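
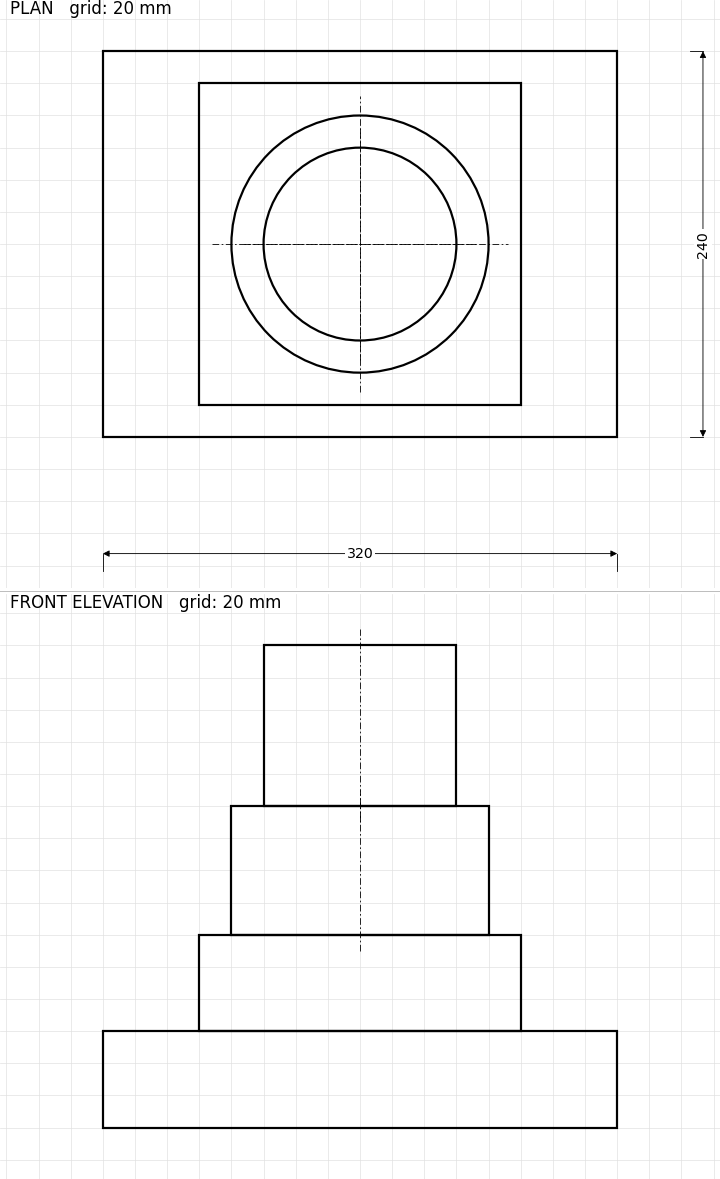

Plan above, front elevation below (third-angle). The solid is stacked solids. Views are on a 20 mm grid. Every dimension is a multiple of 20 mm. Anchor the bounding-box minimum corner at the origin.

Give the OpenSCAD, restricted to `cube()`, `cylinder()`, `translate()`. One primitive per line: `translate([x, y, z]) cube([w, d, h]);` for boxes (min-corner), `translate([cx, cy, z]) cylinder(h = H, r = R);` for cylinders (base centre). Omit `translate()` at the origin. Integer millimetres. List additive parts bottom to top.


cube([320, 240, 60]);
translate([60, 20, 60]) cube([200, 200, 60]);
translate([160, 120, 120]) cylinder(h = 80, r = 80);
translate([160, 120, 200]) cylinder(h = 100, r = 60);


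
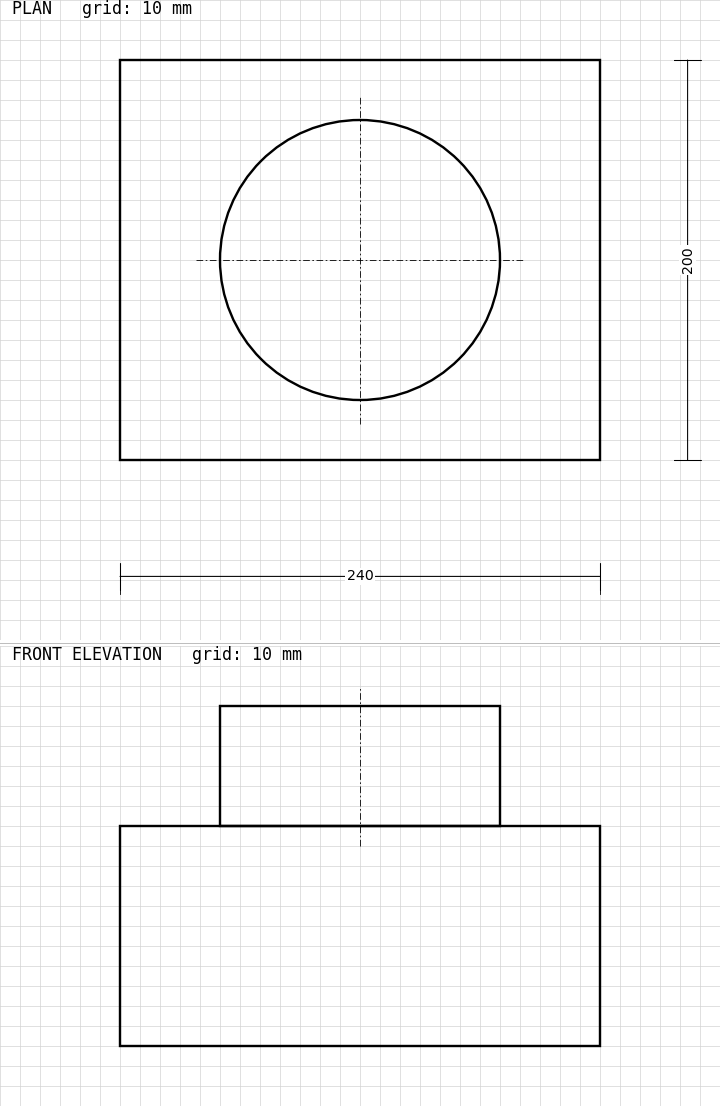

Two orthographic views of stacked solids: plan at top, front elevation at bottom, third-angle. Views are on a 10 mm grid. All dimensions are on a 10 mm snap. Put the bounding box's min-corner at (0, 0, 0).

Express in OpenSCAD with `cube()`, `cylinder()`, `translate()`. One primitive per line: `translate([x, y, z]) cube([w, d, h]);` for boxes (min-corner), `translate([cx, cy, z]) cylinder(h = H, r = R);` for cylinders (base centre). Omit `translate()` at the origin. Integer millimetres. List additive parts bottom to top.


cube([240, 200, 110]);
translate([120, 100, 110]) cylinder(h = 60, r = 70);


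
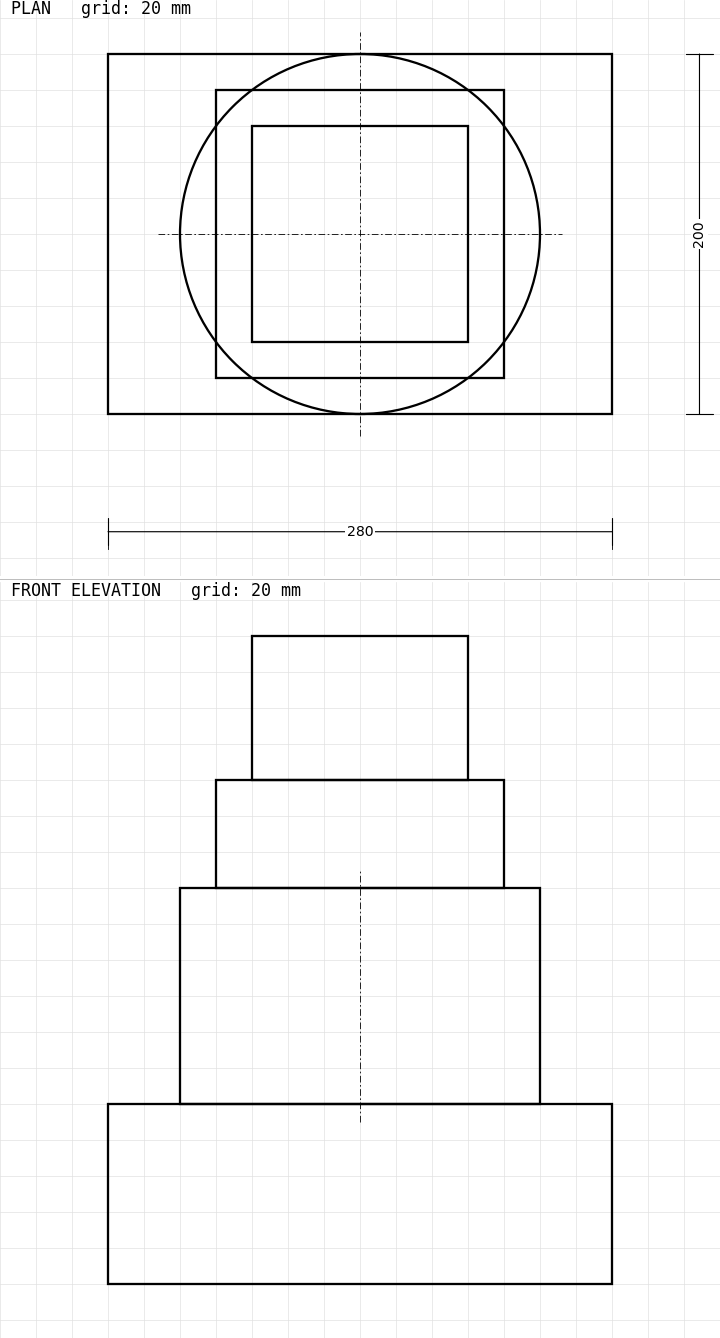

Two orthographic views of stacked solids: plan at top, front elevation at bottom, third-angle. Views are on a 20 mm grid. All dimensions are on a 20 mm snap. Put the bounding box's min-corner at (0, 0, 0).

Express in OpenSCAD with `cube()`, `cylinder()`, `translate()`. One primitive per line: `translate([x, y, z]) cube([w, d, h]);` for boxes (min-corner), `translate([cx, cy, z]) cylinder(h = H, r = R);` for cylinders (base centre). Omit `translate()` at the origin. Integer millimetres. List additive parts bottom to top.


cube([280, 200, 100]);
translate([140, 100, 100]) cylinder(h = 120, r = 100);
translate([60, 20, 220]) cube([160, 160, 60]);
translate([80, 40, 280]) cube([120, 120, 80]);


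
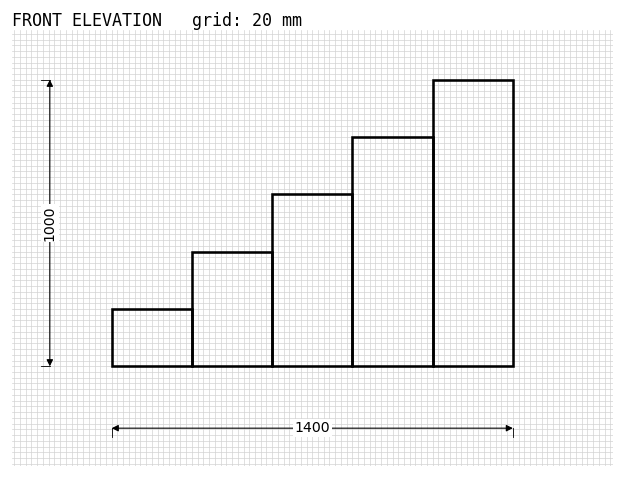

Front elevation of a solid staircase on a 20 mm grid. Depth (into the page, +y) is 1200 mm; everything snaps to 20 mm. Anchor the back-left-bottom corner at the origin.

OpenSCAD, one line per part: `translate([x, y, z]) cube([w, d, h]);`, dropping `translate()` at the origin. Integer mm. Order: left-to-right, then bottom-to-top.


cube([280, 1200, 200]);
translate([280, 0, 0]) cube([280, 1200, 400]);
translate([560, 0, 0]) cube([280, 1200, 600]);
translate([840, 0, 0]) cube([280, 1200, 800]);
translate([1120, 0, 0]) cube([280, 1200, 1000]);


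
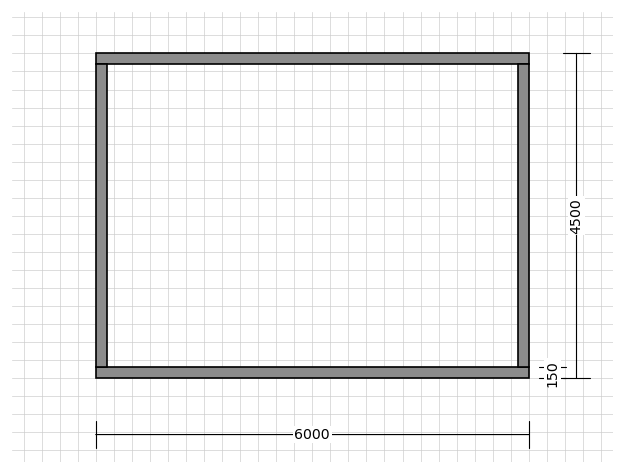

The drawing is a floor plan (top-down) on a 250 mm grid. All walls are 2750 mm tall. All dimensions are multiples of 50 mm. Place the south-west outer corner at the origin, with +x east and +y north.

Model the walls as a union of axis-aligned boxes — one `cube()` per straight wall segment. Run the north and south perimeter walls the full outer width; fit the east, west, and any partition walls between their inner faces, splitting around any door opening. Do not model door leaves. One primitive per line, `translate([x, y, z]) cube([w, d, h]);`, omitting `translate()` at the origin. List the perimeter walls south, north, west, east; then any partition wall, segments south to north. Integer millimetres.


cube([6000, 150, 2750]);
translate([0, 4350, 0]) cube([6000, 150, 2750]);
translate([0, 150, 0]) cube([150, 4200, 2750]);
translate([5850, 150, 0]) cube([150, 4200, 2750]);


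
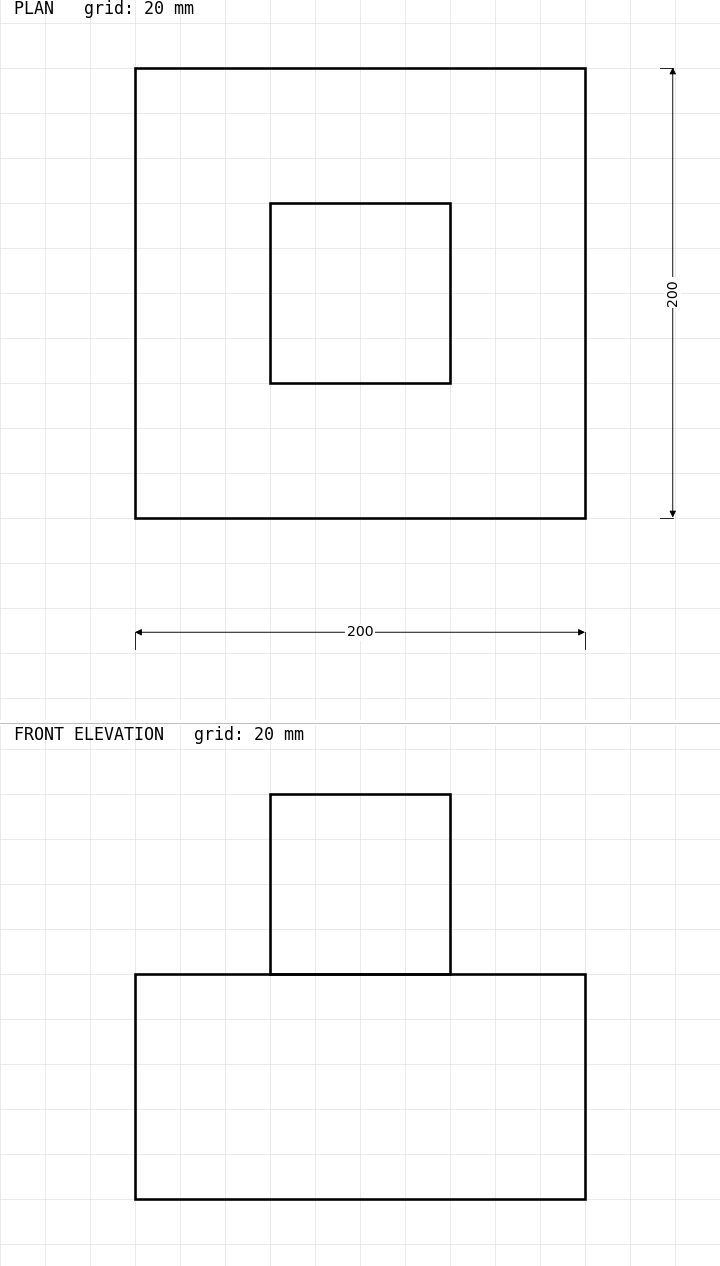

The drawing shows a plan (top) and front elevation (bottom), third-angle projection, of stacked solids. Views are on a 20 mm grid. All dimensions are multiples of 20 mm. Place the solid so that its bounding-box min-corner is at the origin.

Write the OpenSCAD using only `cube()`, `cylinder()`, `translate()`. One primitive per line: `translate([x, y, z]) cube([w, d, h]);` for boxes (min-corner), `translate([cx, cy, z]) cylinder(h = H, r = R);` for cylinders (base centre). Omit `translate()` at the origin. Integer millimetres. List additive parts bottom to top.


cube([200, 200, 100]);
translate([60, 60, 100]) cube([80, 80, 80]);


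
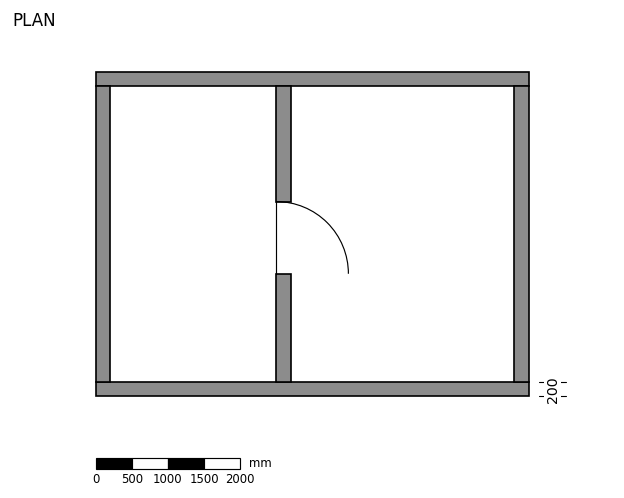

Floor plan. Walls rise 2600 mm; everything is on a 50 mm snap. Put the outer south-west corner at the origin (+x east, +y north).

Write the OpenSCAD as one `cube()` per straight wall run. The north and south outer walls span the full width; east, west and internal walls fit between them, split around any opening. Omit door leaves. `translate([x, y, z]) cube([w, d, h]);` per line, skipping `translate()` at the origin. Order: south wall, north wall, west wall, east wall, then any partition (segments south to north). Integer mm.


cube([6000, 200, 2600]);
translate([0, 4300, 0]) cube([6000, 200, 2600]);
translate([0, 200, 0]) cube([200, 4100, 2600]);
translate([5800, 200, 0]) cube([200, 4100, 2600]);
translate([2500, 200, 0]) cube([200, 1500, 2600]);
translate([2500, 2700, 0]) cube([200, 1600, 2600]);


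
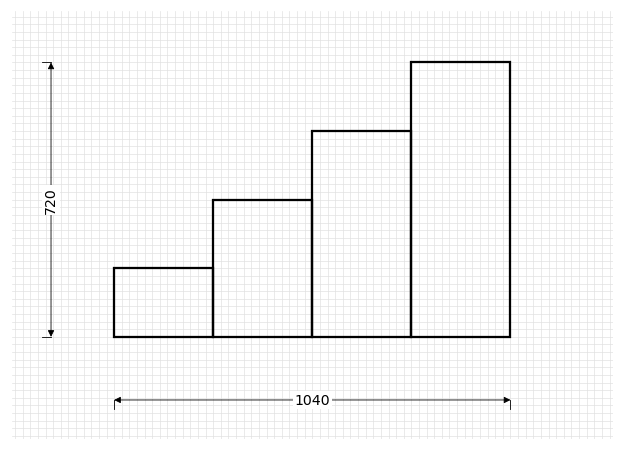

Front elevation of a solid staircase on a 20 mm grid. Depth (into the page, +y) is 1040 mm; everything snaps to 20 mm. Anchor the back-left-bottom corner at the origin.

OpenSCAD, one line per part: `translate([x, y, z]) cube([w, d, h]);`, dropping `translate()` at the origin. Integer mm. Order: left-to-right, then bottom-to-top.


cube([260, 1040, 180]);
translate([260, 0, 0]) cube([260, 1040, 360]);
translate([520, 0, 0]) cube([260, 1040, 540]);
translate([780, 0, 0]) cube([260, 1040, 720]);


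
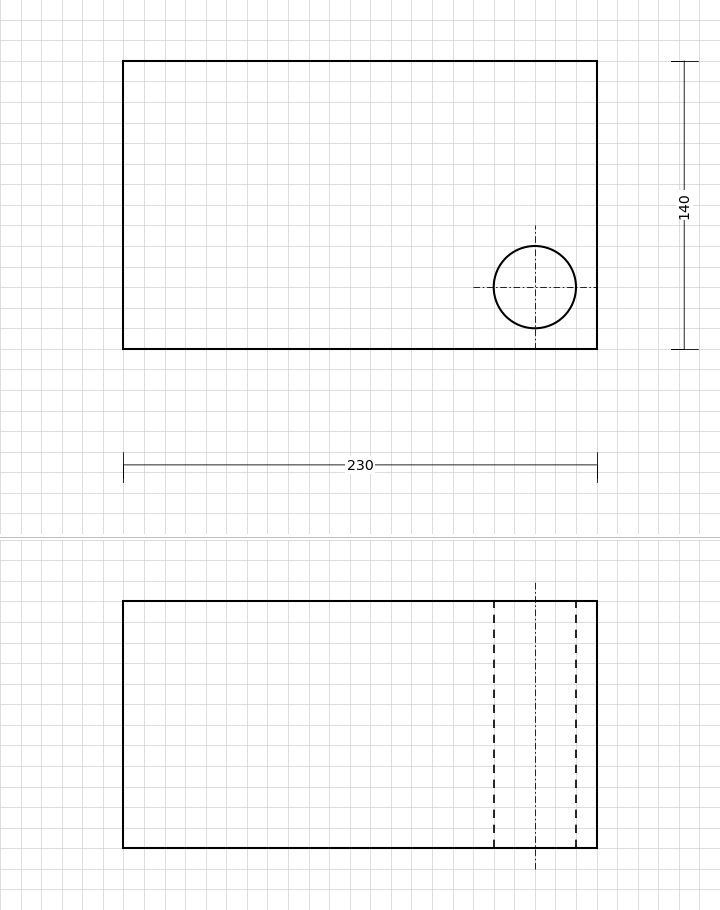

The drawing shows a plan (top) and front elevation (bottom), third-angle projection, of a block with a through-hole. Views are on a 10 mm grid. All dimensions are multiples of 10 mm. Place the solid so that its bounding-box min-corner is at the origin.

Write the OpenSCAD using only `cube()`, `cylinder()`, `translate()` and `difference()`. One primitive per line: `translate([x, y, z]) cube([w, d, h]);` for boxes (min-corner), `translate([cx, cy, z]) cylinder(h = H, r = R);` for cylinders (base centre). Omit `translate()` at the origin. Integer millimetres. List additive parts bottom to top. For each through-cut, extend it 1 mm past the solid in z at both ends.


difference() {
  cube([230, 140, 120]);
  translate([200, 30, -1]) cylinder(h = 122, r = 20);
}


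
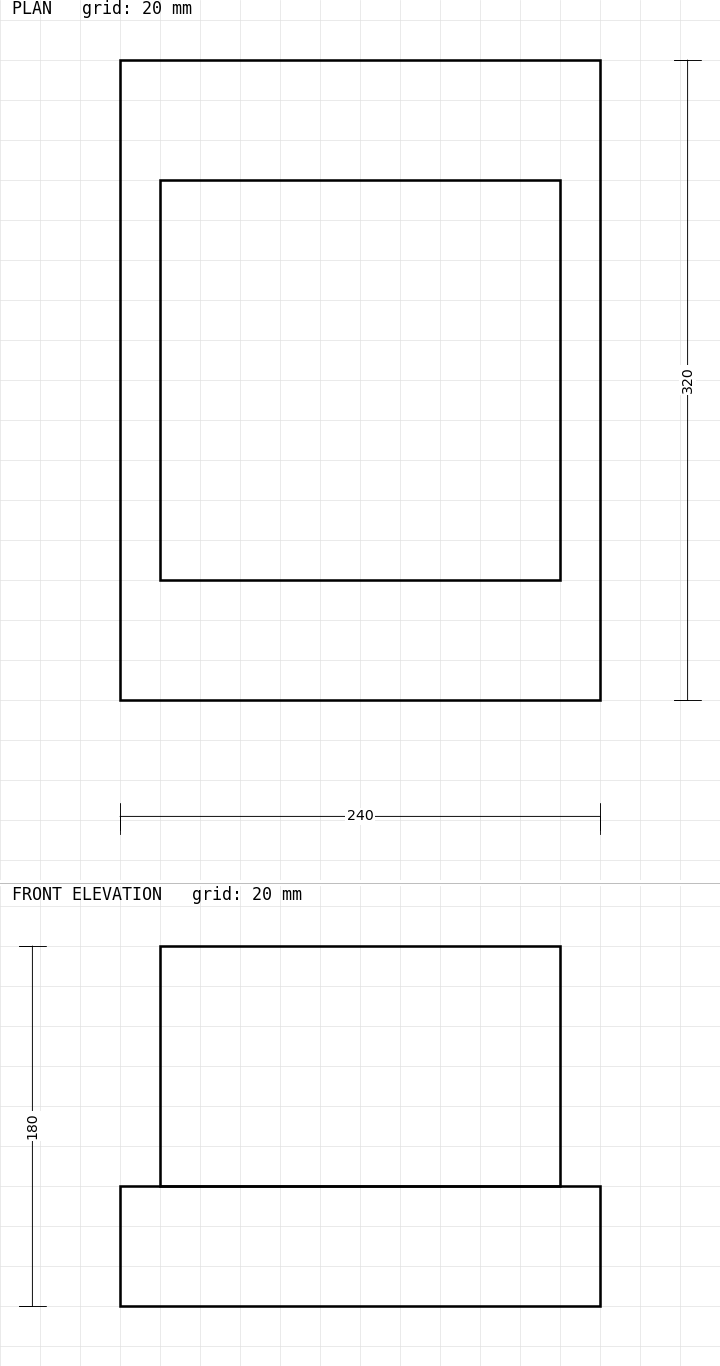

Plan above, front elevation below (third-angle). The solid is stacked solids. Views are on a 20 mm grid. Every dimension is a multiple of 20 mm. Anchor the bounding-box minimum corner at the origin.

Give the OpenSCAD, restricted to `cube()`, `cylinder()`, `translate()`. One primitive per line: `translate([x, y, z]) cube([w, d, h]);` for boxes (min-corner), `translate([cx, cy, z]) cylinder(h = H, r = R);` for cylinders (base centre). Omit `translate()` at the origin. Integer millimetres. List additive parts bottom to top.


cube([240, 320, 60]);
translate([20, 60, 60]) cube([200, 200, 120]);


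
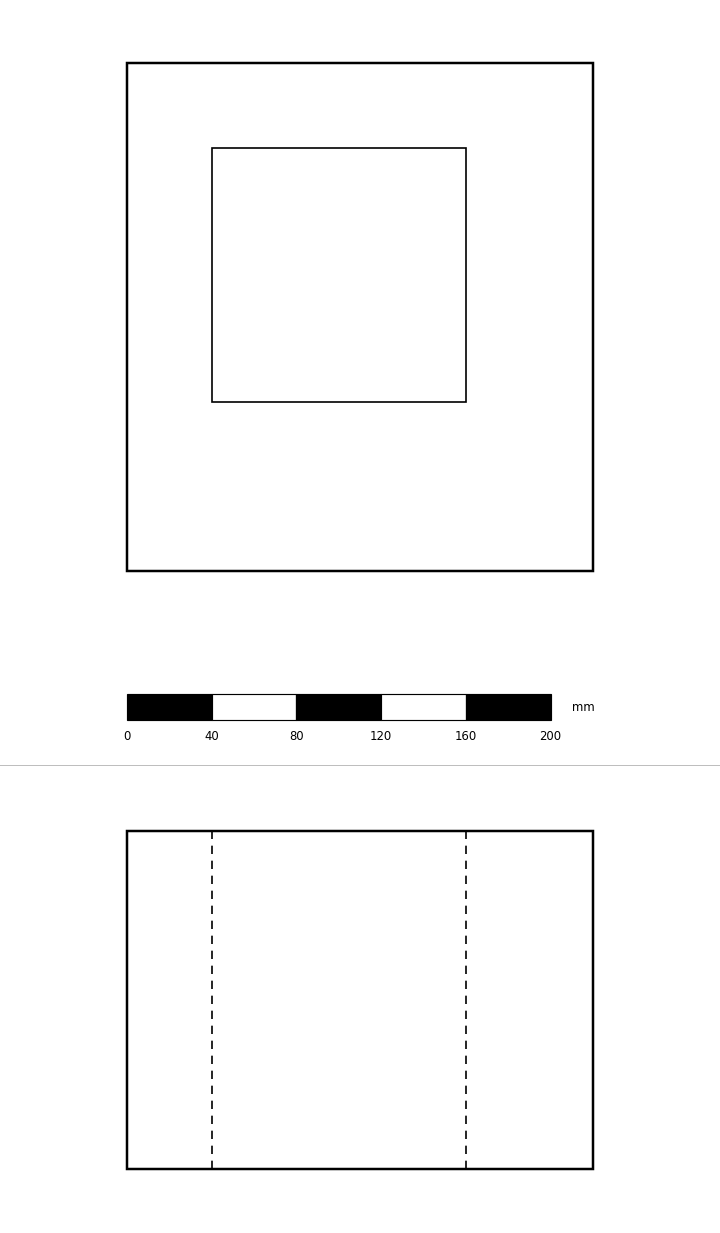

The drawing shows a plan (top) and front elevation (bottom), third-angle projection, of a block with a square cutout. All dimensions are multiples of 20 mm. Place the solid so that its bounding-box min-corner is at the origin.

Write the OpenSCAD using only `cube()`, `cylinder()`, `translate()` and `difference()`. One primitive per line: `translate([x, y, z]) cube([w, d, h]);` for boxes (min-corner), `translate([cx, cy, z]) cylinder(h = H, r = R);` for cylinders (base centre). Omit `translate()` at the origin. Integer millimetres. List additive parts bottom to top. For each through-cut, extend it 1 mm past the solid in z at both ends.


difference() {
  cube([220, 240, 160]);
  translate([40, 80, -1]) cube([120, 120, 162]);
}


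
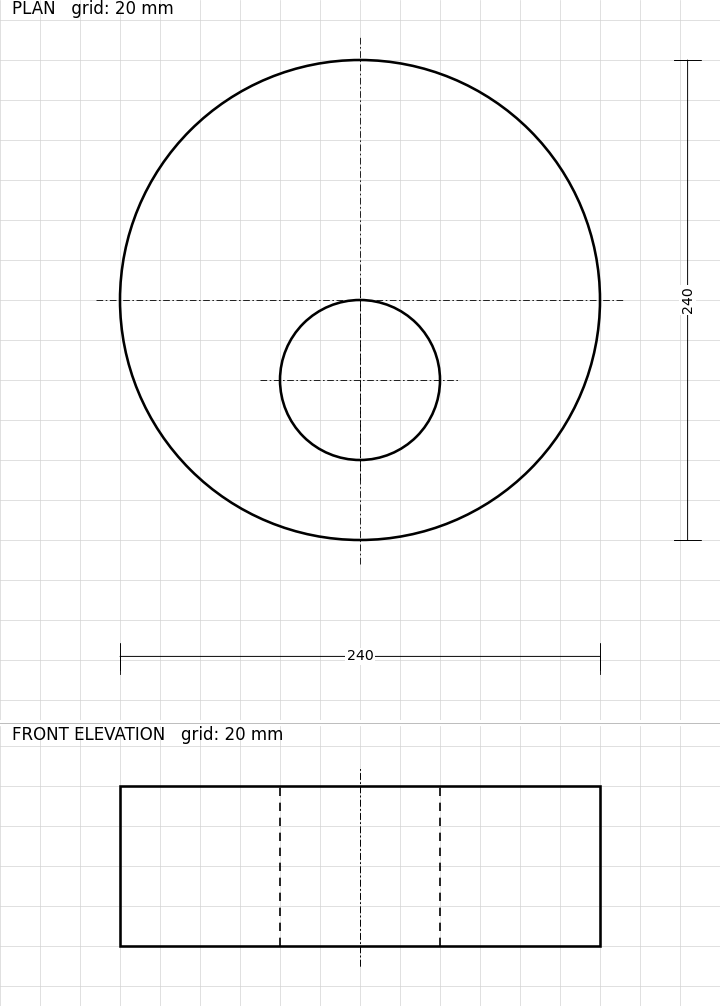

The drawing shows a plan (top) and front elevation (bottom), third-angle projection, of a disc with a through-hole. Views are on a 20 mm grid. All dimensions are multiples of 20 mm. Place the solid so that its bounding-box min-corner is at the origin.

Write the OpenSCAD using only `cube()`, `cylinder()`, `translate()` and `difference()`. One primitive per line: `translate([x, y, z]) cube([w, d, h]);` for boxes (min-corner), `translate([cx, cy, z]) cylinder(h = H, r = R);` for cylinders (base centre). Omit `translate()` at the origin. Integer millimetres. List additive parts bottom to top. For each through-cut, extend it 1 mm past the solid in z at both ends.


difference() {
  translate([120, 120, 0]) cylinder(h = 80, r = 120);
  translate([120, 80, -1]) cylinder(h = 82, r = 40);
}


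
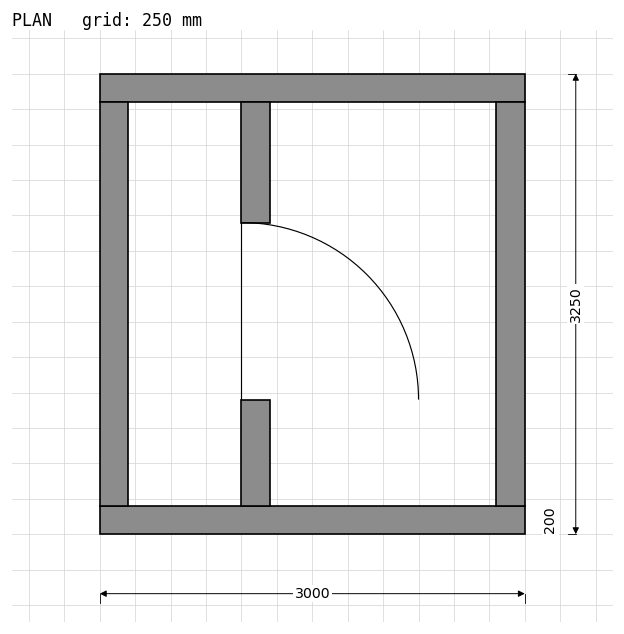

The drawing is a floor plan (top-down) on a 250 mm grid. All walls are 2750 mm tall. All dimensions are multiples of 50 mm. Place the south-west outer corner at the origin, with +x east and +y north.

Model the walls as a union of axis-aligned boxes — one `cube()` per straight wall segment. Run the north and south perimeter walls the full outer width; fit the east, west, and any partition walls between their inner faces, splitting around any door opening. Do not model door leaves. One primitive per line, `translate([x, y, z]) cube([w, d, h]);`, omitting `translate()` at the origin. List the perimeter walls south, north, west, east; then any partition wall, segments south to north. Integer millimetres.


cube([3000, 200, 2750]);
translate([0, 3050, 0]) cube([3000, 200, 2750]);
translate([0, 200, 0]) cube([200, 2850, 2750]);
translate([2800, 200, 0]) cube([200, 2850, 2750]);
translate([1000, 200, 0]) cube([200, 750, 2750]);
translate([1000, 2200, 0]) cube([200, 850, 2750]);


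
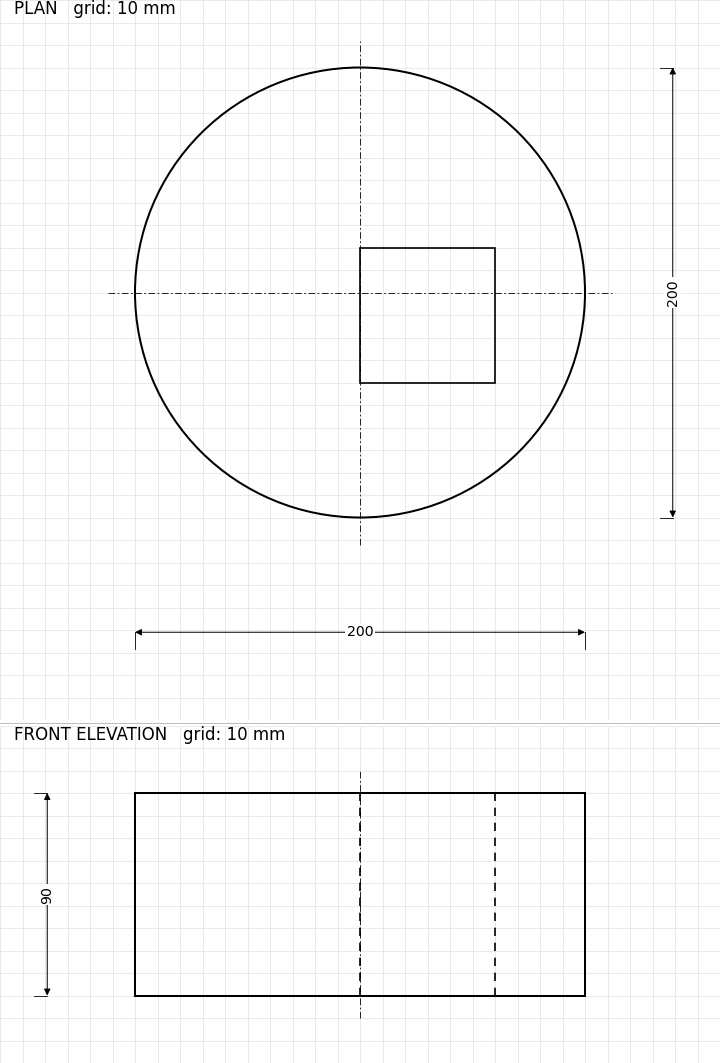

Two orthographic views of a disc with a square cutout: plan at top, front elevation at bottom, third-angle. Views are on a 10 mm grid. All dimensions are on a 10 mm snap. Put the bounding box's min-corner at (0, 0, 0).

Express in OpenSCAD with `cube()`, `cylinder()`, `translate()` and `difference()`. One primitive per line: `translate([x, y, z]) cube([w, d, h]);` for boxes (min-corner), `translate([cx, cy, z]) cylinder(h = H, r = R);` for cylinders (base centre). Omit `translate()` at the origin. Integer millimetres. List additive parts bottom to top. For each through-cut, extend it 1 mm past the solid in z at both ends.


difference() {
  translate([100, 100, 0]) cylinder(h = 90, r = 100);
  translate([100, 60, -1]) cube([60, 60, 92]);
}


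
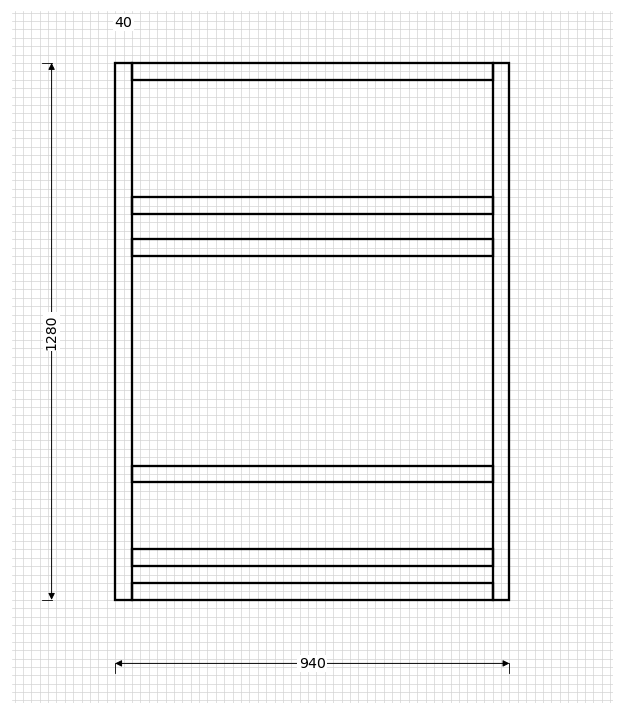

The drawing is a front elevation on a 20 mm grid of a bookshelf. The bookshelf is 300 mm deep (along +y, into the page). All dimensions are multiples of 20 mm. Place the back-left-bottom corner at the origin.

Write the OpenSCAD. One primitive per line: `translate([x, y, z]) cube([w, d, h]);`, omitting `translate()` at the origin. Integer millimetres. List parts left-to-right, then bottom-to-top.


cube([40, 300, 1280]);
translate([40, 0, 0]) cube([860, 300, 40]);
translate([40, 0, 80]) cube([860, 300, 40]);
translate([40, 0, 280]) cube([860, 300, 40]);
translate([40, 0, 820]) cube([860, 300, 40]);
translate([40, 0, 920]) cube([860, 300, 40]);
translate([40, 0, 1240]) cube([860, 300, 40]);
translate([900, 0, 0]) cube([40, 300, 1280]);


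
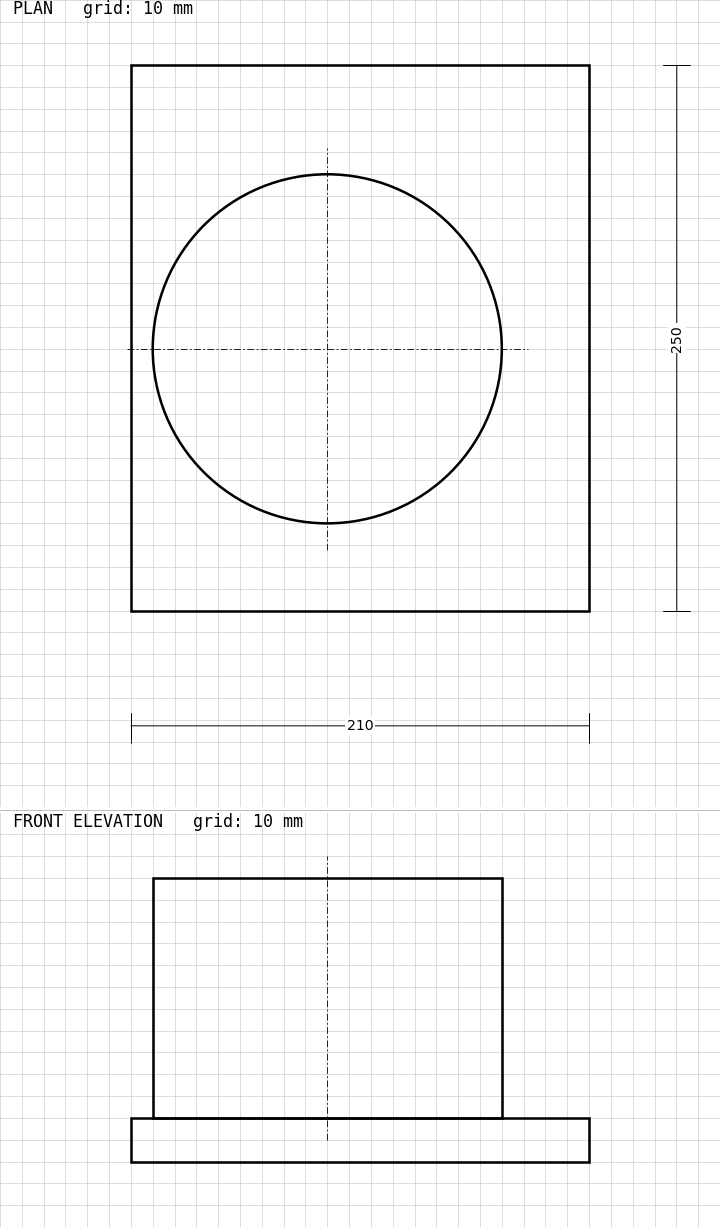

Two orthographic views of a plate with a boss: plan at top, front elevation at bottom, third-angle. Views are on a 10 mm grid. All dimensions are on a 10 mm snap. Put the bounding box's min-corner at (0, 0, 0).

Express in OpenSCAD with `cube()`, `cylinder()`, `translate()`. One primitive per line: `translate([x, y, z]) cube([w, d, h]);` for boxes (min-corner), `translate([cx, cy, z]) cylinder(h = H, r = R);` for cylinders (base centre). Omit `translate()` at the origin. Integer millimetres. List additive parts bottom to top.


cube([210, 250, 20]);
translate([90, 120, 20]) cylinder(h = 110, r = 80);


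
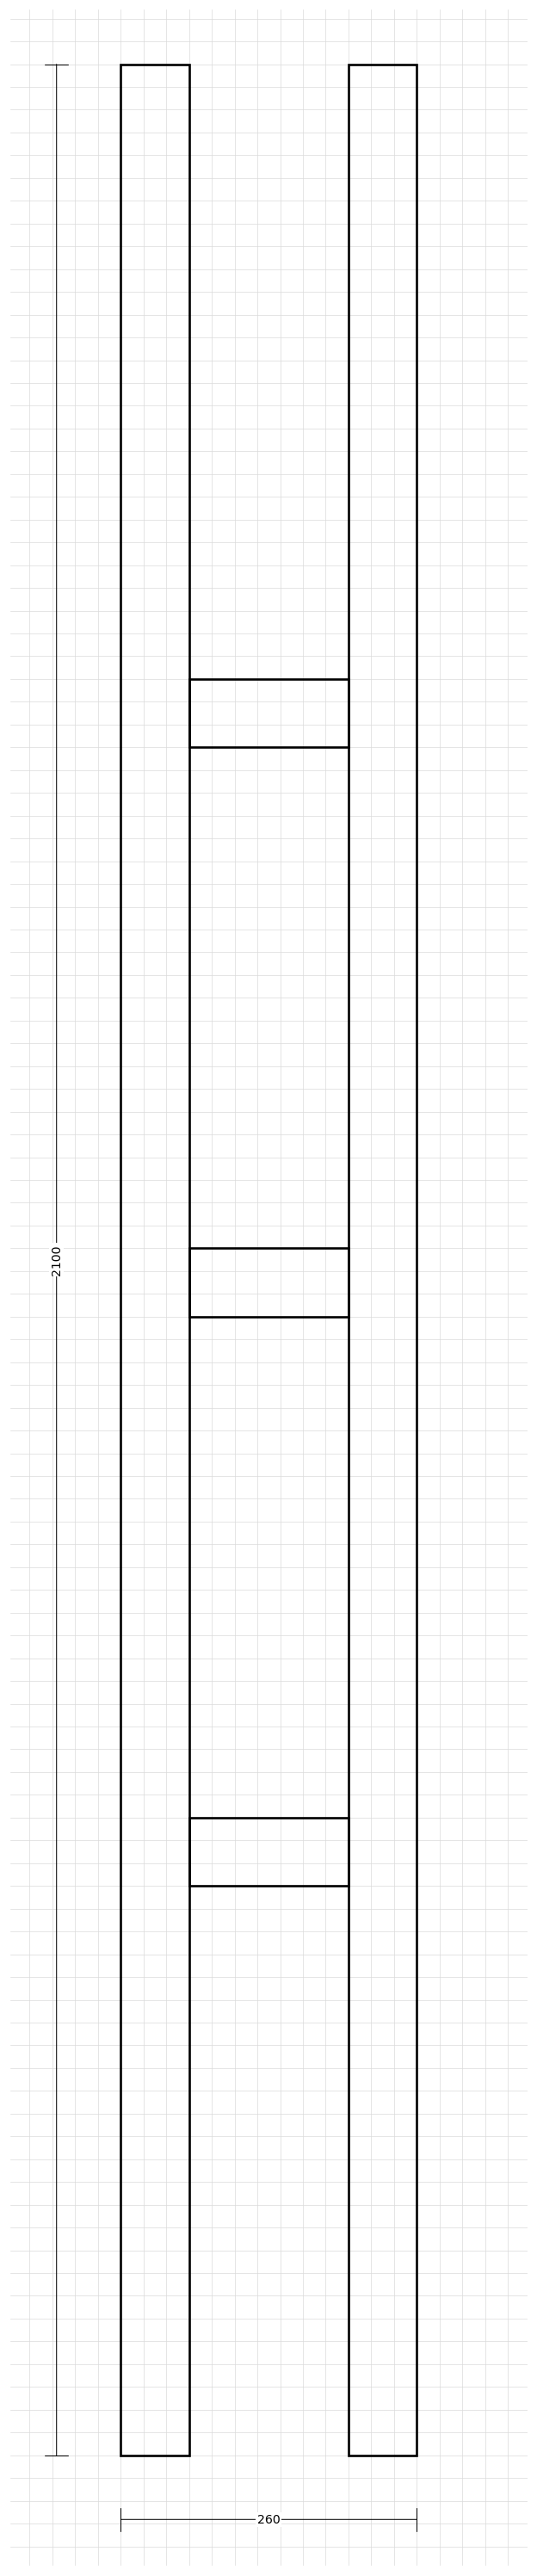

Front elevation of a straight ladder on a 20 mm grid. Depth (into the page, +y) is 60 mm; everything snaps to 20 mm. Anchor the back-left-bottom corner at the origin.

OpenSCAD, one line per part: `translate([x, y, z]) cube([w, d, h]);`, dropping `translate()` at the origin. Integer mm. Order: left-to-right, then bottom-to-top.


cube([60, 60, 2100]);
translate([60, 0, 500]) cube([140, 60, 60]);
translate([60, 0, 1000]) cube([140, 60, 60]);
translate([60, 0, 1500]) cube([140, 60, 60]);
translate([200, 0, 0]) cube([60, 60, 2100]);


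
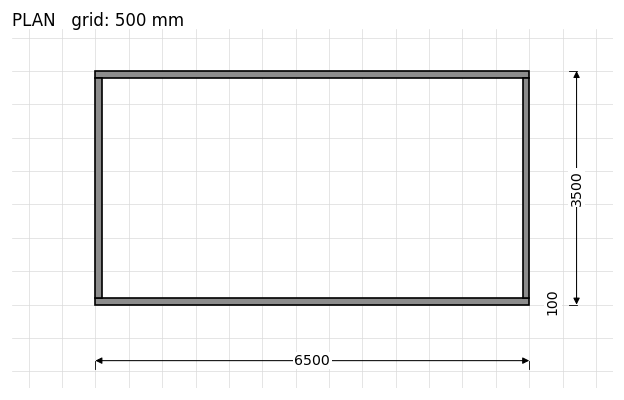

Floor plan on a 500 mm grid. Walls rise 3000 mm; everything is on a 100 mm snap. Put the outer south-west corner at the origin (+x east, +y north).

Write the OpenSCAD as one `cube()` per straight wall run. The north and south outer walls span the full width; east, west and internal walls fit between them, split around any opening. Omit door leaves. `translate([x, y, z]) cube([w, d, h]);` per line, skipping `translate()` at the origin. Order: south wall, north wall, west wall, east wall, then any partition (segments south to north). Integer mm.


cube([6500, 100, 3000]);
translate([0, 3400, 0]) cube([6500, 100, 3000]);
translate([0, 100, 0]) cube([100, 3300, 3000]);
translate([6400, 100, 0]) cube([100, 3300, 3000]);


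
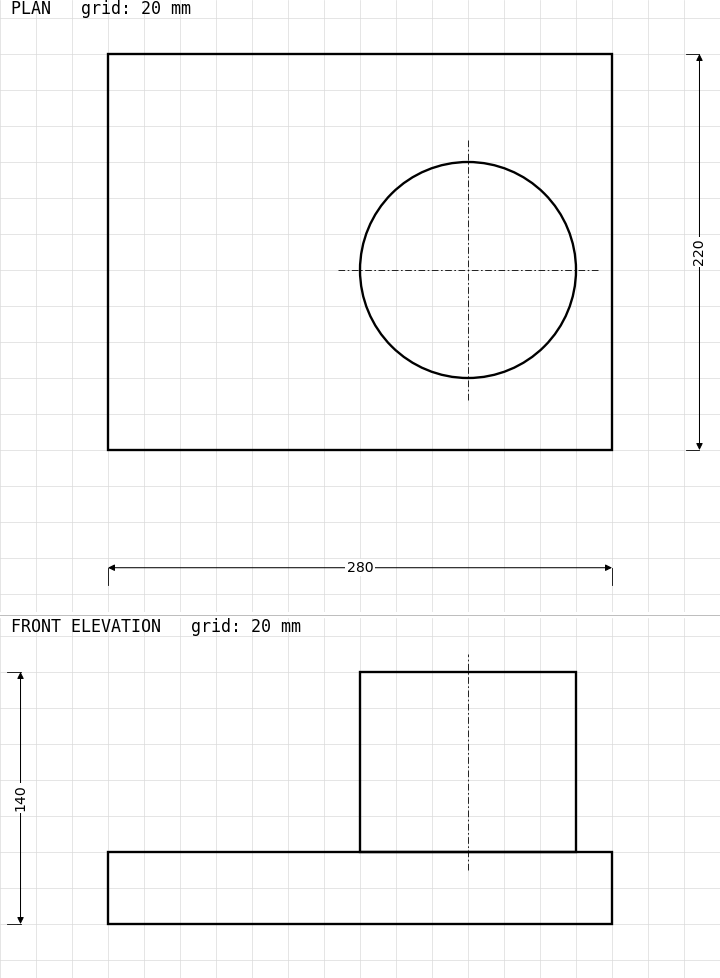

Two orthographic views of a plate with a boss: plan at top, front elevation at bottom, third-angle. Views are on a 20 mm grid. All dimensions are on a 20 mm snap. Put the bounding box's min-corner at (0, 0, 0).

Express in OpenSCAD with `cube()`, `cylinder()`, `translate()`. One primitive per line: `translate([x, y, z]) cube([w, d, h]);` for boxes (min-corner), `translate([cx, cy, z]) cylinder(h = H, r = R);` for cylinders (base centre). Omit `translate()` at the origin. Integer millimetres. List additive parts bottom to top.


cube([280, 220, 40]);
translate([200, 100, 40]) cylinder(h = 100, r = 60);


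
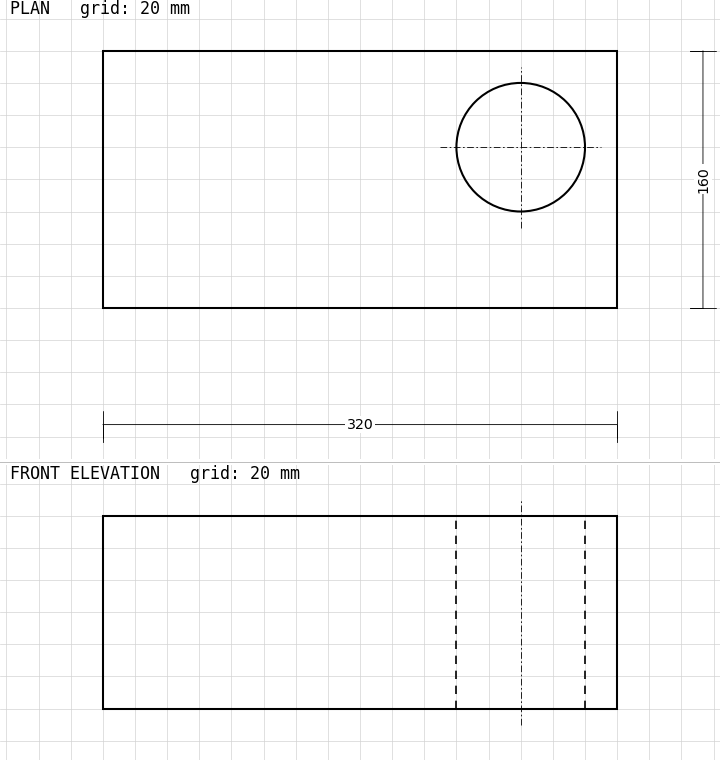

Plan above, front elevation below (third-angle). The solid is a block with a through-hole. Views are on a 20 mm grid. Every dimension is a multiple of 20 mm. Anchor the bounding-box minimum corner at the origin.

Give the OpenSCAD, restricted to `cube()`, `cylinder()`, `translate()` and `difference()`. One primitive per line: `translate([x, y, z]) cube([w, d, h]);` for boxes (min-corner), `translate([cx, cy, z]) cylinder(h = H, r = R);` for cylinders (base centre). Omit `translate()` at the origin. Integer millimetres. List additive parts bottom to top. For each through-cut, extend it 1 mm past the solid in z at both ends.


difference() {
  cube([320, 160, 120]);
  translate([260, 100, -1]) cylinder(h = 122, r = 40);
}


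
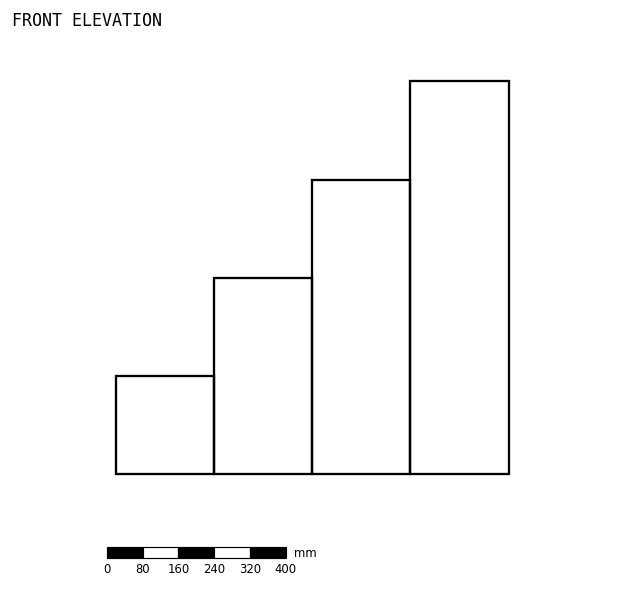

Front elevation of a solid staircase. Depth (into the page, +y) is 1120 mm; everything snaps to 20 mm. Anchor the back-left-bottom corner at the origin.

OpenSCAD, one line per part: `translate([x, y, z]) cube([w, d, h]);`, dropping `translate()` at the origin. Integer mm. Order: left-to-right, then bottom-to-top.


cube([220, 1120, 220]);
translate([220, 0, 0]) cube([220, 1120, 440]);
translate([440, 0, 0]) cube([220, 1120, 660]);
translate([660, 0, 0]) cube([220, 1120, 880]);


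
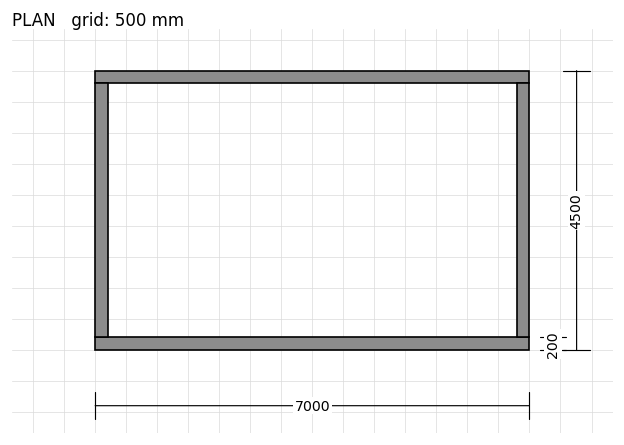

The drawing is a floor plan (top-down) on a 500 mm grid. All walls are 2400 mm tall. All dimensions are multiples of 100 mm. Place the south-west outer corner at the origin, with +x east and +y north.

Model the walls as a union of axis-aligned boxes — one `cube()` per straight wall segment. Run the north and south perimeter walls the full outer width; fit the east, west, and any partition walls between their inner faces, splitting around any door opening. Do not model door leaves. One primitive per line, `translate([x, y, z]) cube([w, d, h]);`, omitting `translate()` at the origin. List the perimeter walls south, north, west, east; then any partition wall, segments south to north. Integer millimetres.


cube([7000, 200, 2400]);
translate([0, 4300, 0]) cube([7000, 200, 2400]);
translate([0, 200, 0]) cube([200, 4100, 2400]);
translate([6800, 200, 0]) cube([200, 4100, 2400]);


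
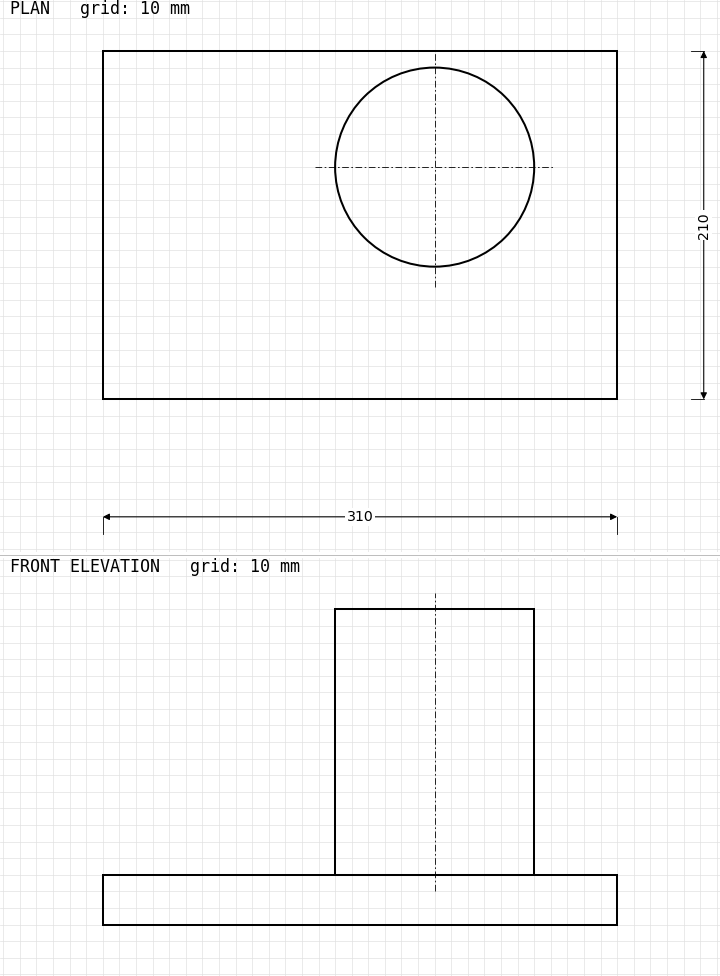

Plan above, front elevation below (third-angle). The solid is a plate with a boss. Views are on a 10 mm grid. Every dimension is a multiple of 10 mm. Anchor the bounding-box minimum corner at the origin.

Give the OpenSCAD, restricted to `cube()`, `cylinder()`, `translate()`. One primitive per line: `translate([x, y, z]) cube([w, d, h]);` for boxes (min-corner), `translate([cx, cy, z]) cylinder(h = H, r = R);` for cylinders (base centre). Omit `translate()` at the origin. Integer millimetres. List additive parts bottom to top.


cube([310, 210, 30]);
translate([200, 140, 30]) cylinder(h = 160, r = 60);


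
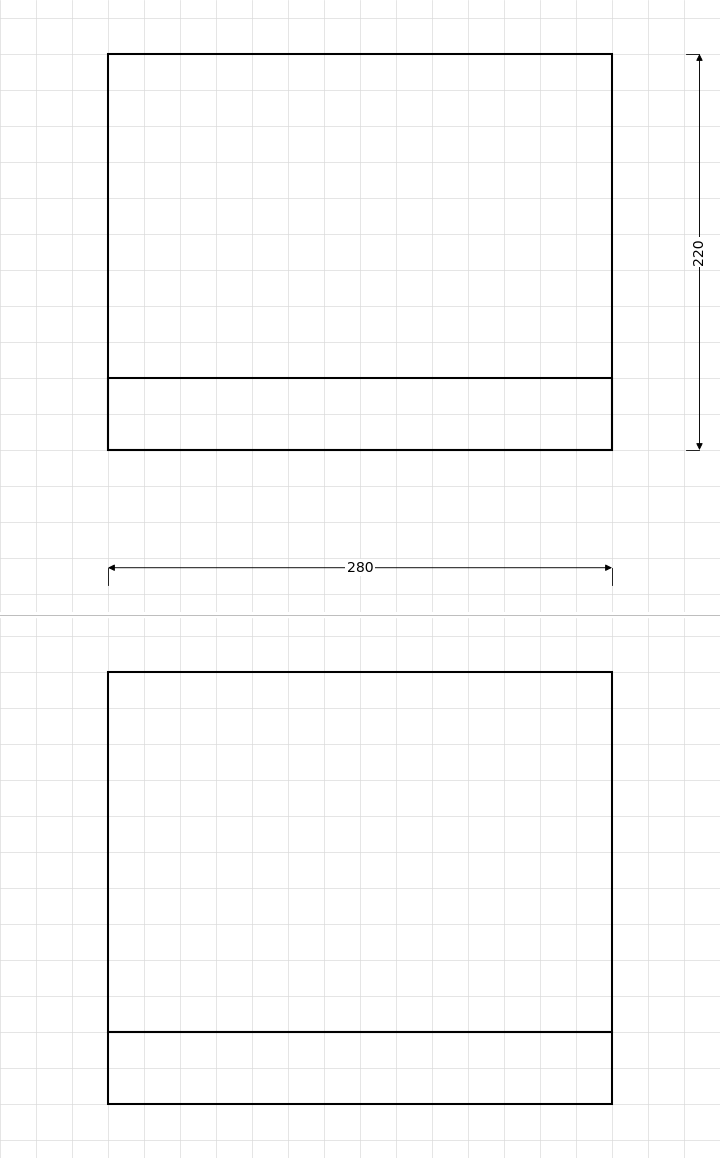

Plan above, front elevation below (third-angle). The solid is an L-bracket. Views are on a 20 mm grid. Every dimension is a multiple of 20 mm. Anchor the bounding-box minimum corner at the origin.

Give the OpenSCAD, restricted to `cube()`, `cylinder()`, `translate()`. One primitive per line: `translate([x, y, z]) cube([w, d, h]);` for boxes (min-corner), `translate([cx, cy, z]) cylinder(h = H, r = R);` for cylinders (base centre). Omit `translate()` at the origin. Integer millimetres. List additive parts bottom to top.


cube([280, 220, 40]);
translate([0, 0, 40]) cube([280, 40, 200]);


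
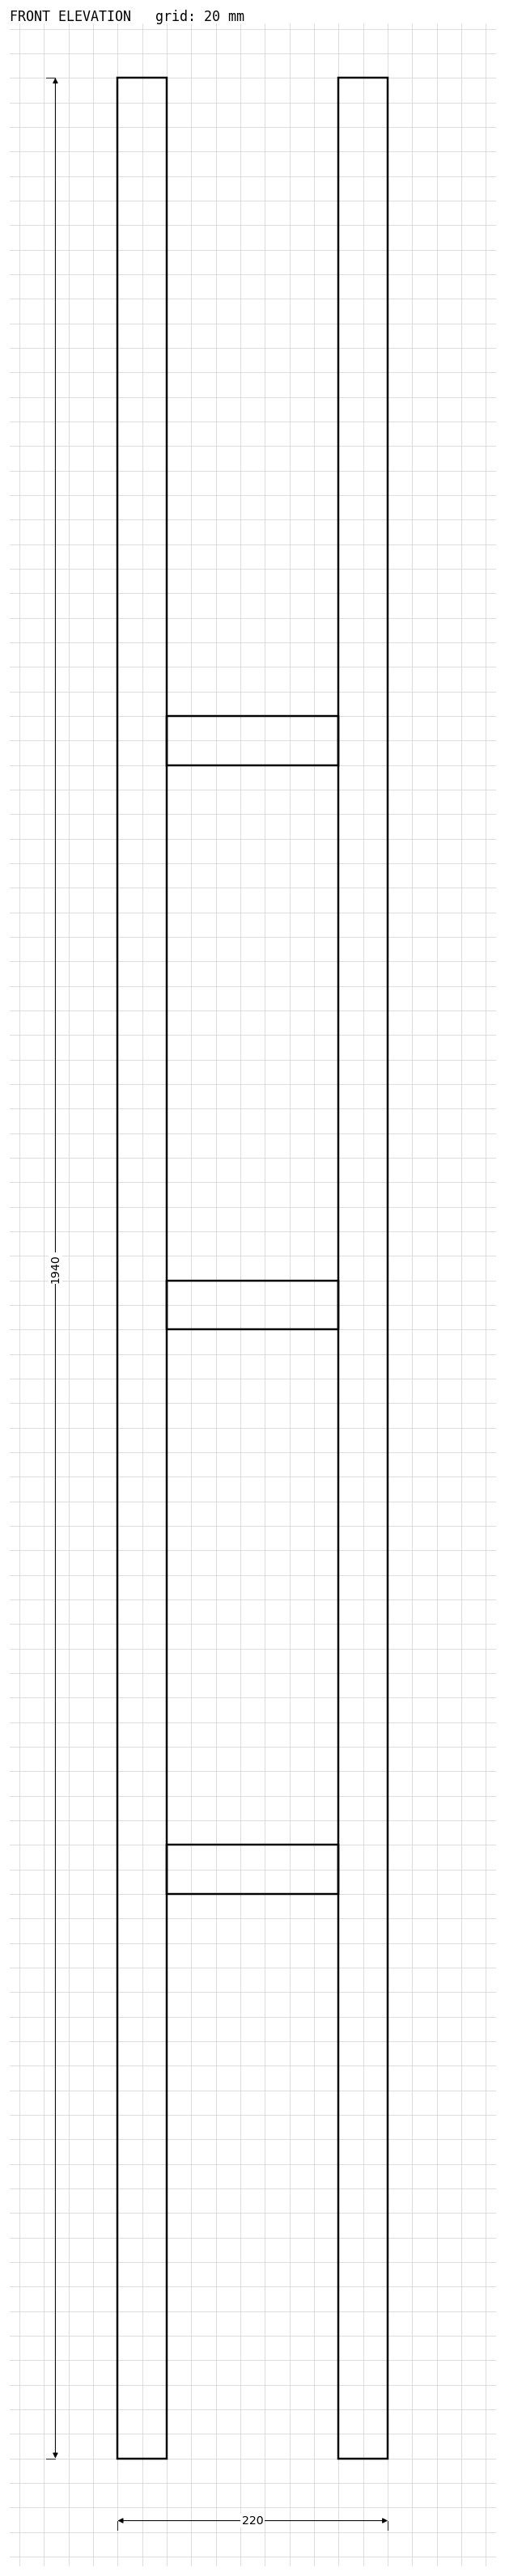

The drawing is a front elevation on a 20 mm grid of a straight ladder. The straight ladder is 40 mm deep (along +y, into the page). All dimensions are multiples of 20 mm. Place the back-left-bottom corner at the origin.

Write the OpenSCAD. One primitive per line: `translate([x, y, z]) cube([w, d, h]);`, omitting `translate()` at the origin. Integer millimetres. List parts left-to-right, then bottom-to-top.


cube([40, 40, 1940]);
translate([40, 0, 460]) cube([140, 40, 40]);
translate([40, 0, 920]) cube([140, 40, 40]);
translate([40, 0, 1380]) cube([140, 40, 40]);
translate([180, 0, 0]) cube([40, 40, 1940]);


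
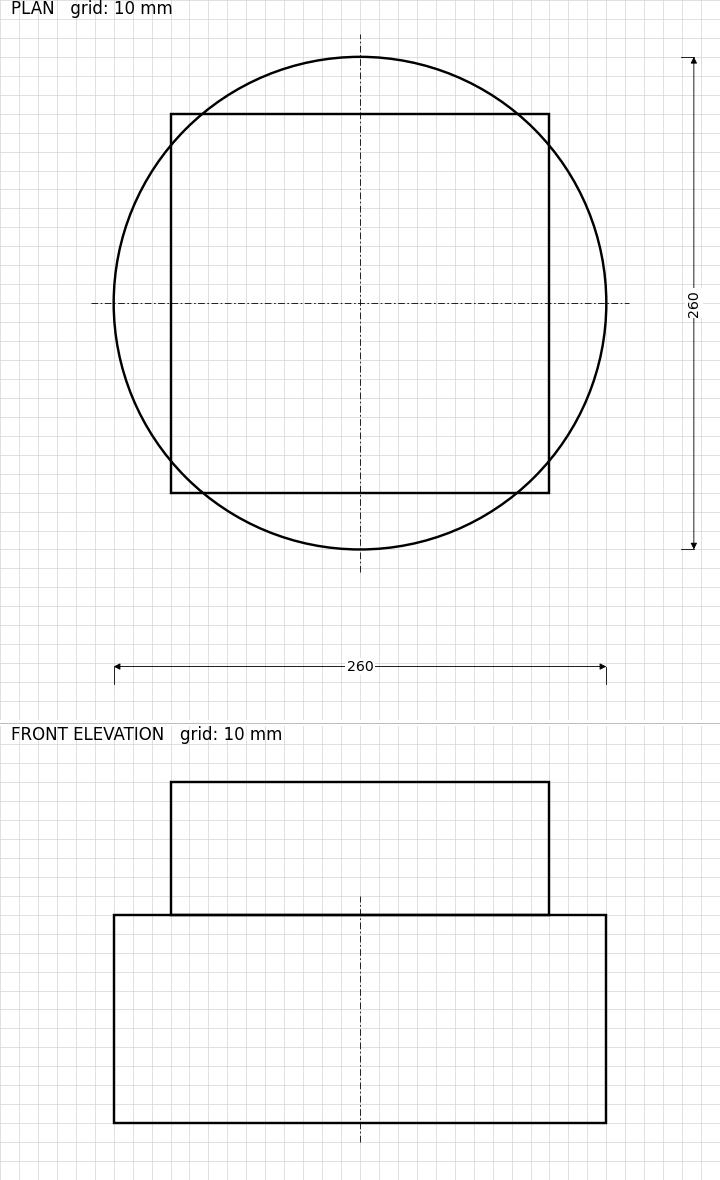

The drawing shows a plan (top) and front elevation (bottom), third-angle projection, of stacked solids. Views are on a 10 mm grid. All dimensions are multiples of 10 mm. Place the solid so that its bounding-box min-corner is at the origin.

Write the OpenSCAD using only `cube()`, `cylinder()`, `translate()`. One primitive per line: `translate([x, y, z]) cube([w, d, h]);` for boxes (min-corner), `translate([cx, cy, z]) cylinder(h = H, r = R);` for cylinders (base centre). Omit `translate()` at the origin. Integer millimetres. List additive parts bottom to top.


translate([130, 130, 0]) cylinder(h = 110, r = 130);
translate([30, 30, 110]) cube([200, 200, 70]);


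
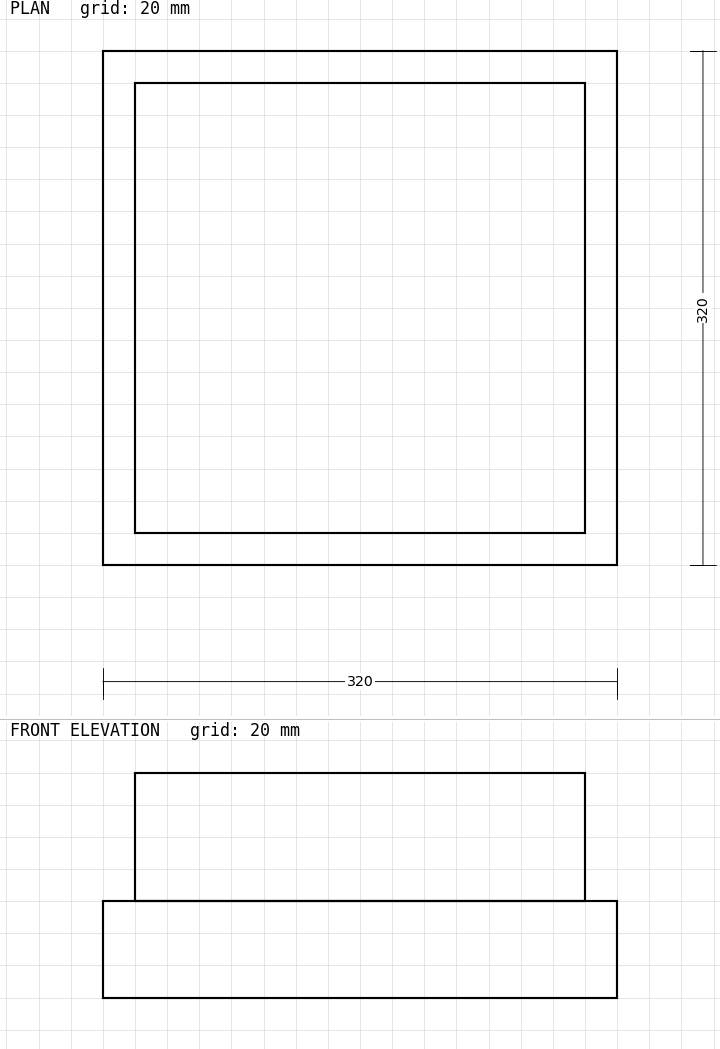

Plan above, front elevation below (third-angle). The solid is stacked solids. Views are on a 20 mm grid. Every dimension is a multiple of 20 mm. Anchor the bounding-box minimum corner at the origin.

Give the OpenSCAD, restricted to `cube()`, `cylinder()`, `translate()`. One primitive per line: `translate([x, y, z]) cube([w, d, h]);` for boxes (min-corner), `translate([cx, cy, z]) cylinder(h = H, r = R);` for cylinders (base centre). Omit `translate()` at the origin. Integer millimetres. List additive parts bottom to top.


cube([320, 320, 60]);
translate([20, 20, 60]) cube([280, 280, 80]);


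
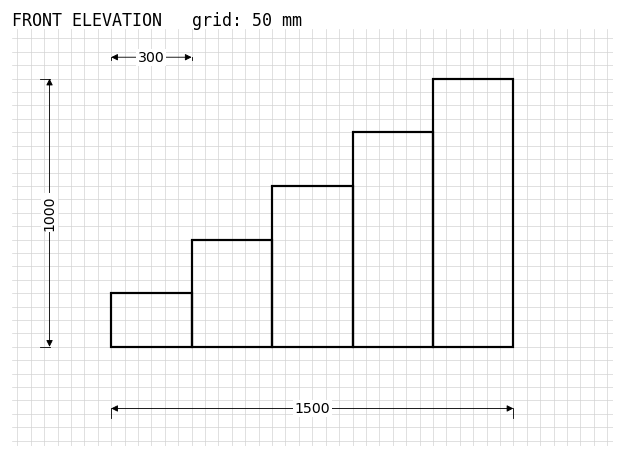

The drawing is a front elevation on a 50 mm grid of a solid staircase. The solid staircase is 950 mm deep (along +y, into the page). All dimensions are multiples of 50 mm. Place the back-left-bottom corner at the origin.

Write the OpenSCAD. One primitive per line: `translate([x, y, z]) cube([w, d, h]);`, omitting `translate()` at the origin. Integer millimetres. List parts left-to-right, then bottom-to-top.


cube([300, 950, 200]);
translate([300, 0, 0]) cube([300, 950, 400]);
translate([600, 0, 0]) cube([300, 950, 600]);
translate([900, 0, 0]) cube([300, 950, 800]);
translate([1200, 0, 0]) cube([300, 950, 1000]);


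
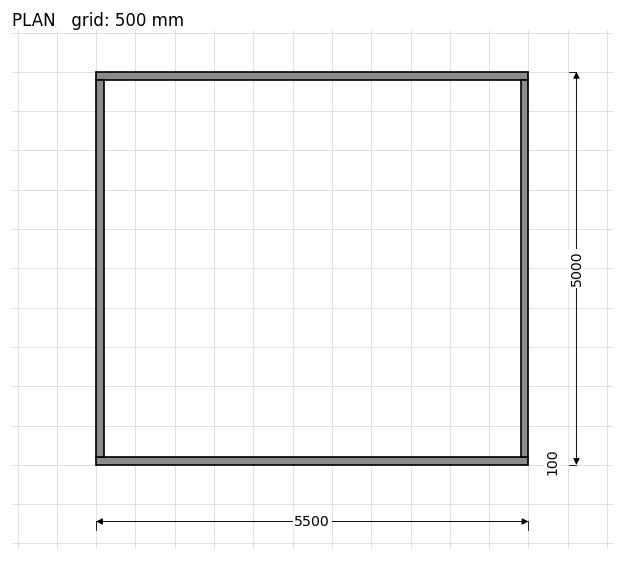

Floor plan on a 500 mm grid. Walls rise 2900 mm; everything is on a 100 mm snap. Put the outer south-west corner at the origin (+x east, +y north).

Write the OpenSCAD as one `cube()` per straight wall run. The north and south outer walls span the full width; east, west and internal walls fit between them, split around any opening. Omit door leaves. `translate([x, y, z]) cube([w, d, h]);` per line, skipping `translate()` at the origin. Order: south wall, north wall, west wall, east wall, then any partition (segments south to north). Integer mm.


cube([5500, 100, 2900]);
translate([0, 4900, 0]) cube([5500, 100, 2900]);
translate([0, 100, 0]) cube([100, 4800, 2900]);
translate([5400, 100, 0]) cube([100, 4800, 2900]);


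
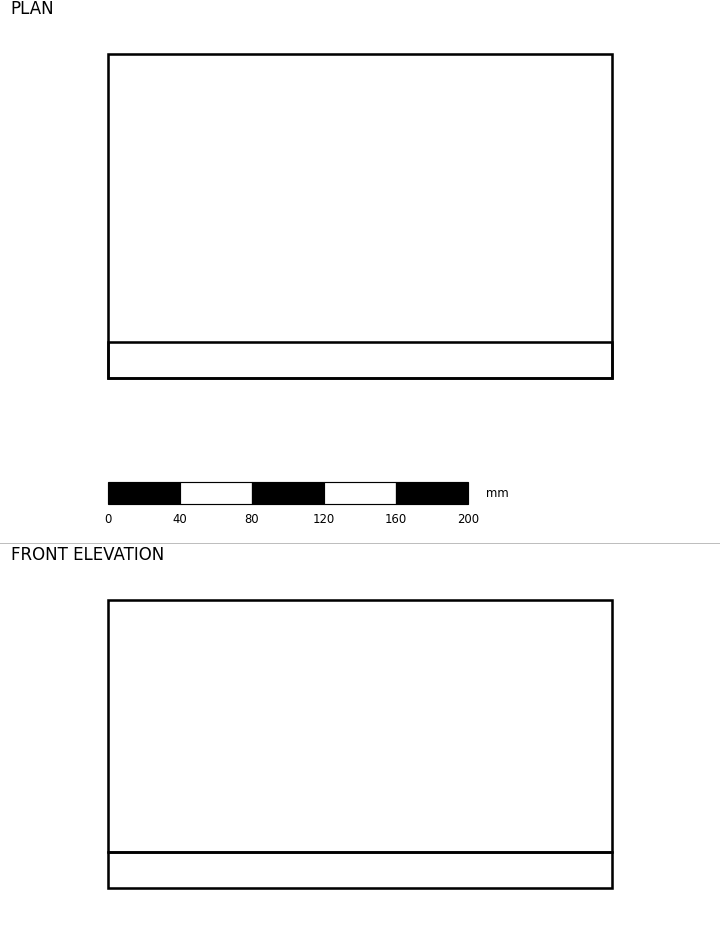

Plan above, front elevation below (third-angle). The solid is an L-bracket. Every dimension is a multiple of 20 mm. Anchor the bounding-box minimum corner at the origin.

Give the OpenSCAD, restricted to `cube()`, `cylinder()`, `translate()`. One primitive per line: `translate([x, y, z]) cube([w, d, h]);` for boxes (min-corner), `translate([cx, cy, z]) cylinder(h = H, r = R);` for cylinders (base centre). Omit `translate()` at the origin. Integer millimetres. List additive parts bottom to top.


cube([280, 180, 20]);
translate([0, 0, 20]) cube([280, 20, 140]);


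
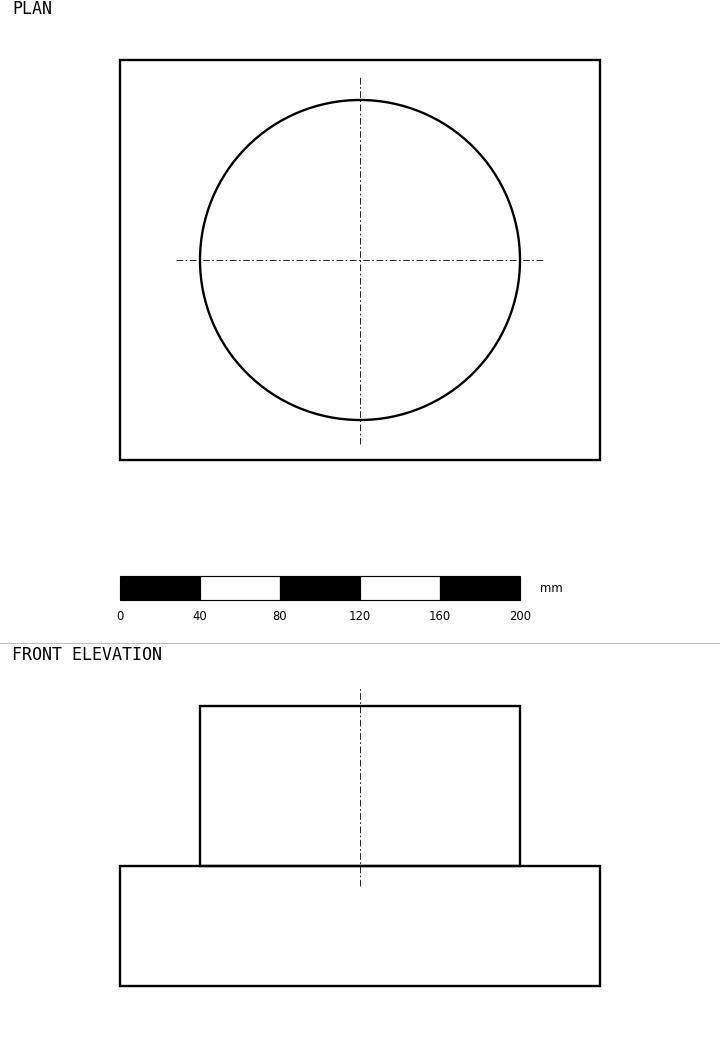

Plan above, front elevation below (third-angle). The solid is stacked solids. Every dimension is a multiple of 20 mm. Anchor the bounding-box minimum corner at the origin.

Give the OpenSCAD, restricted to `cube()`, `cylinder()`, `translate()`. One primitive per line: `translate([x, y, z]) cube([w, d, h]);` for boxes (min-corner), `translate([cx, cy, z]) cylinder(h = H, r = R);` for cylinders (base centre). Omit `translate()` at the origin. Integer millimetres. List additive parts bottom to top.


cube([240, 200, 60]);
translate([120, 100, 60]) cylinder(h = 80, r = 80);


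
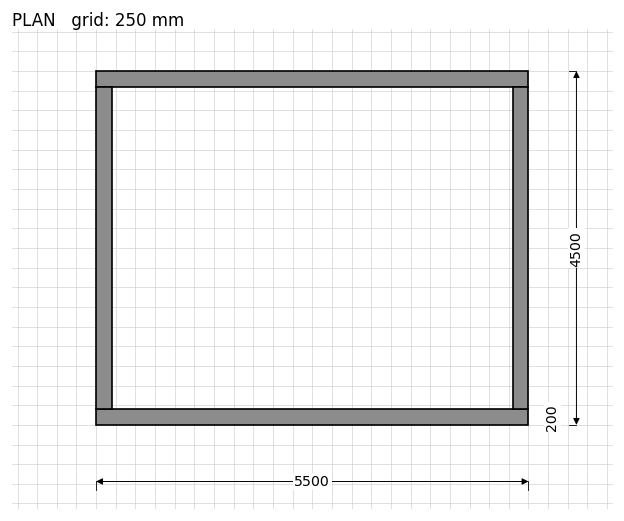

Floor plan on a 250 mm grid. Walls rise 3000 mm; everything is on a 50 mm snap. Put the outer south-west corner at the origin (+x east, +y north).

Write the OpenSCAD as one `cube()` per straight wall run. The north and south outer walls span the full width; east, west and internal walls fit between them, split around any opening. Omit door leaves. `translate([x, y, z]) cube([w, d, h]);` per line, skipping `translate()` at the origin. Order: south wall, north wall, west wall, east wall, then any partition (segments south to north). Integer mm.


cube([5500, 200, 3000]);
translate([0, 4300, 0]) cube([5500, 200, 3000]);
translate([0, 200, 0]) cube([200, 4100, 3000]);
translate([5300, 200, 0]) cube([200, 4100, 3000]);


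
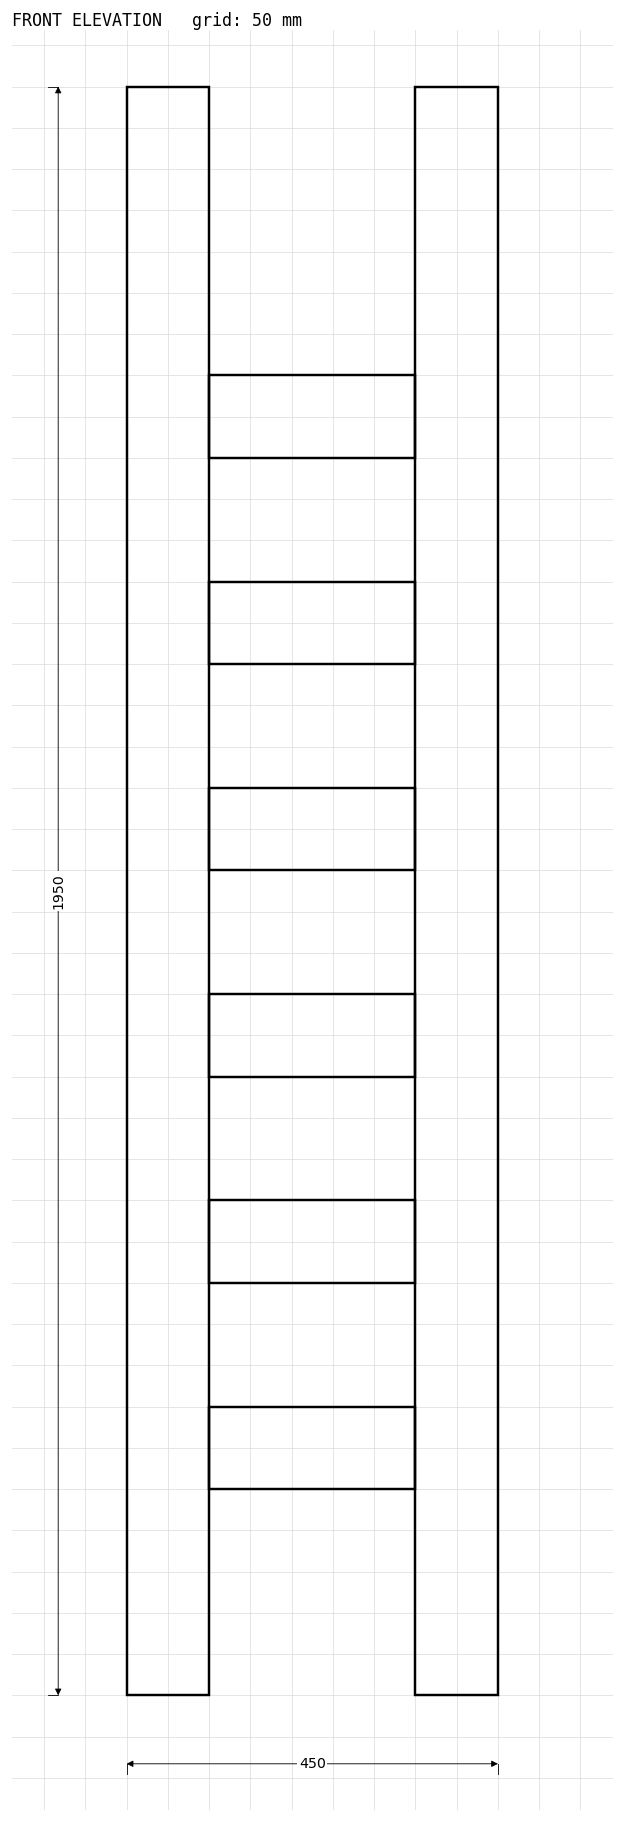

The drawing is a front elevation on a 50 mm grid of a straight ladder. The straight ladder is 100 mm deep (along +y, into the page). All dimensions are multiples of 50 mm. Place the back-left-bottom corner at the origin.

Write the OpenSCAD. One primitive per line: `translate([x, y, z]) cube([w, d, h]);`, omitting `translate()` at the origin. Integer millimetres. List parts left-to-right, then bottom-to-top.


cube([100, 100, 1950]);
translate([100, 0, 250]) cube([250, 100, 100]);
translate([100, 0, 500]) cube([250, 100, 100]);
translate([100, 0, 750]) cube([250, 100, 100]);
translate([100, 0, 1000]) cube([250, 100, 100]);
translate([100, 0, 1250]) cube([250, 100, 100]);
translate([100, 0, 1500]) cube([250, 100, 100]);
translate([350, 0, 0]) cube([100, 100, 1950]);


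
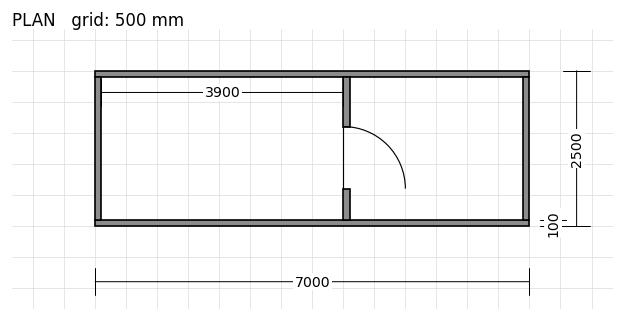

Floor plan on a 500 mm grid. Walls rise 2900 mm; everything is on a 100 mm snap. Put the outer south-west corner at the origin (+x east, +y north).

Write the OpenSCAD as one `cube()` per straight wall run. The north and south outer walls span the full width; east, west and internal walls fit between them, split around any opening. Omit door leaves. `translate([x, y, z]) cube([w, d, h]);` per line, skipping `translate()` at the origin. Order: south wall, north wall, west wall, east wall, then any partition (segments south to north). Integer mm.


cube([7000, 100, 2900]);
translate([0, 2400, 0]) cube([7000, 100, 2900]);
translate([0, 100, 0]) cube([100, 2300, 2900]);
translate([6900, 100, 0]) cube([100, 2300, 2900]);
translate([4000, 100, 0]) cube([100, 500, 2900]);
translate([4000, 1600, 0]) cube([100, 800, 2900]);


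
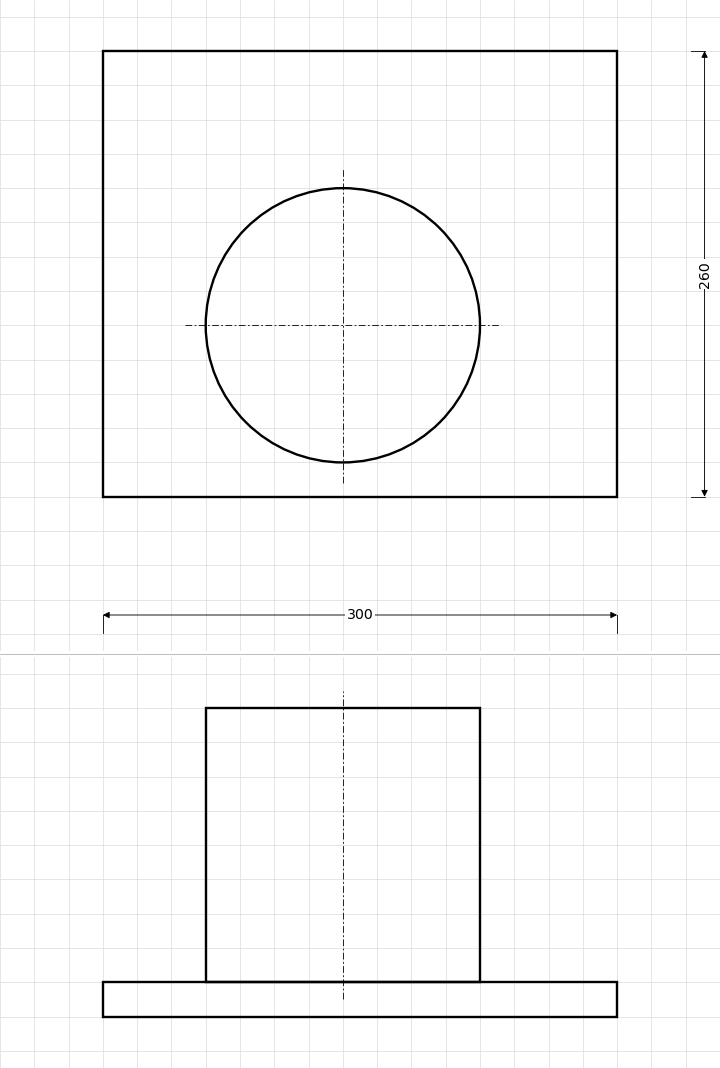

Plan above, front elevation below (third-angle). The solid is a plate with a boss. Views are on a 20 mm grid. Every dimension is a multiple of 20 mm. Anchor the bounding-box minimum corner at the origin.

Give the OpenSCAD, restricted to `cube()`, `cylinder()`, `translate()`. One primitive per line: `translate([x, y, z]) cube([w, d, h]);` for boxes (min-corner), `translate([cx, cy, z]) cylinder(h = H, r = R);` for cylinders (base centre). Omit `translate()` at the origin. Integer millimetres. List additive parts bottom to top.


cube([300, 260, 20]);
translate([140, 100, 20]) cylinder(h = 160, r = 80);
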